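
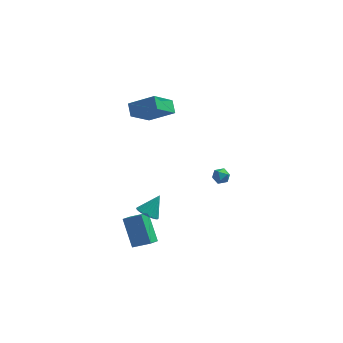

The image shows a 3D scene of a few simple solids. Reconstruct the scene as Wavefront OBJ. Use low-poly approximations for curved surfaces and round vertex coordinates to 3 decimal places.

v -3.953 0.276 3.947
v -4.197 1.082 4.468
v -2.942 1.532 2.479
v -3.186 2.337 3.001
v -2.294 0.123 4.959
v -2.538 0.928 5.481
v -1.283 1.378 3.492
v -1.527 2.184 4.013
v 1.162 2.659 -3.442
v 1.781 2.706 -3.245
v 1.439 1.914 -4.135
v 2.058 1.961 -3.938
v 1.608 1.709 -3.54
v 1.437 2.169 -3.112
v 1.783 2.451 -4.268
v 1.612 2.911 -3.84
v 2.165 2.578 -3.756
v 2.057 2.119 -3.305
v 1.163 2.501 -4.075
v 1.055 2.042 -3.624
v -2.498 -4.253 -1.426
v -1.884 -4.114 -1.887
v -1.802 -3.507 -0.274
v -2.071 -3.854 -1.943
v -2.331 -3.664 -1.909
v -2.62 -3.575 -1.792
v -2.888 -3.604 -1.612
v -3.089 -3.744 -1.399
v -3.187 -3.973 -1.192
v -3.167 -4.251 -1.025
v -3.03 -4.528 -0.927
v -2.802 -4.758 -0.916
v -2.521 -4.901 -0.993
v -2.237 -4.932 -1.145
v -1.997 -4.845 -1.346
v -1.844 -4.656 -1.56
v -1.804 -4.398 -1.752
v -3.045 -4.058 -4.959
v -3.414 -4.721 -4.554
v -3.761 -2.733 -3.439
v -4.13 -3.396 -3.034
v -1.87 -4.264 -4.226
v -2.239 -4.927 -3.821
v -2.586 -2.939 -2.706
v -2.955 -3.602 -2.301
f 2 4 1
f 5 2 1
f 1 4 3
f 3 5 1
f 2 8 4
f 6 2 5
f 6 8 2
f 4 8 3
f 7 5 3
f 3 8 7
f 7 6 5
f 8 6 7
f 9 20 14
f 9 14 10
f 9 10 16
f 9 16 19
f 9 19 20
f 10 14 18
f 14 20 13
f 20 19 11
f 19 16 15
f 16 10 17
f 12 18 13
f 12 13 11
f 12 11 15
f 12 15 17
f 12 17 18
f 13 18 14
f 11 13 20
f 15 11 19
f 17 15 16
f 18 17 10
f 22 21 24
f 22 24 23
f 24 21 25
f 24 25 23
f 25 21 26
f 25 26 23
f 26 21 27
f 26 27 23
f 27 21 28
f 27 28 23
f 28 21 29
f 28 29 23
f 29 21 30
f 29 30 23
f 30 21 31
f 30 31 23
f 31 21 32
f 31 32 23
f 32 21 33
f 32 33 23
f 33 21 34
f 33 34 23
f 34 21 35
f 34 35 23
f 35 21 36
f 35 36 23
f 36 21 37
f 36 37 23
f 37 21 22
f 37 22 23
f 39 41 38
f 42 39 38
f 38 41 40
f 40 42 38
f 39 45 41
f 43 39 42
f 43 45 39
f 41 45 40
f 44 42 40
f 40 45 44
f 44 43 42
f 45 43 44



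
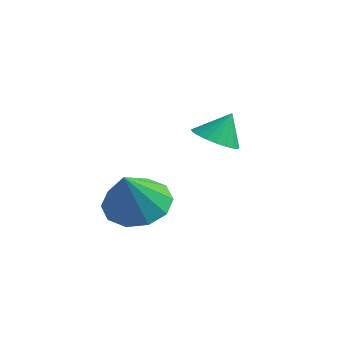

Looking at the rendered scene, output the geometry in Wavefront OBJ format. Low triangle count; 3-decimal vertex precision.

v -2.501 1.692 -0.03
v -1.706 1.805 -0.239
v -2.299 2.188 1.01
v -1.851 2.097 -0.35
v -2.109 2.319 -0.406
v -2.435 2.433 -0.397
v -2.772 2.419 -0.324
v -3.062 2.279 -0.201
v -3.256 2.037 -0.048
v -3.318 1.736 0.108
v -3.24 1.427 0.24
v -3.034 1.164 0.326
v -2.735 0.992 0.35
v -2.396 0.941 0.308
v -2.076 1.02 0.208
v -1.829 1.215 0.067
v -1.698 1.493 -0.091
v -1.886 -1.654 -1.78
v -0.883 -1.298 -2.013
v -1.234 -2.566 -0.36
v -1.17 -0.854 -1.596
v -1.731 -0.715 -1.249
v -2.351 -0.935 -1.105
v -2.794 -1.43 -1.219
v -2.89 -2.01 -1.548
v -2.603 -2.454 -1.965
v -2.042 -2.593 -2.312
v -1.422 -2.373 -2.455
v -0.979 -1.878 -2.341
f 2 1 4
f 2 4 3
f 4 1 5
f 4 5 3
f 5 1 6
f 5 6 3
f 6 1 7
f 6 7 3
f 7 1 8
f 7 8 3
f 8 1 9
f 8 9 3
f 9 1 10
f 9 10 3
f 10 1 11
f 10 11 3
f 11 1 12
f 11 12 3
f 12 1 13
f 12 13 3
f 13 1 14
f 13 14 3
f 14 1 15
f 14 15 3
f 15 1 16
f 15 16 3
f 16 1 17
f 16 17 3
f 17 1 2
f 17 2 3
f 19 18 21
f 19 21 20
f 21 18 22
f 21 22 20
f 22 18 23
f 22 23 20
f 23 18 24
f 23 24 20
f 24 18 25
f 24 25 20
f 25 18 26
f 25 26 20
f 26 18 27
f 26 27 20
f 27 18 28
f 27 28 20
f 28 18 29
f 28 29 20
f 29 18 19
f 29 19 20



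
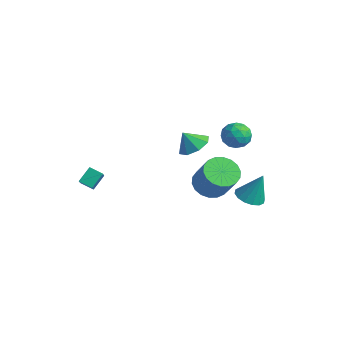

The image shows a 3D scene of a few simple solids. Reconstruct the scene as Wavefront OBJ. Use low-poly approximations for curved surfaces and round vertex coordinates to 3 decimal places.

v 2.687 0.216 -2.281
v 3.504 0.488 -2.847
v 4.65 0.336 -1.264
v 3.833 0.064 -0.699
v 3.347 0.89 -2.694
v 4.493 0.738 -1.111
v 3.059 1.16 -2.46
v 4.205 1.008 -0.877
v 2.698 1.242 -2.191
v 3.844 1.09 -0.608
v 2.334 1.121 -1.939
v 3.48 0.969 -0.356
v 2.04 0.821 -1.755
v 3.186 0.669 -0.172
v 1.875 0.401 -1.676
v 3.021 0.249 -0.093
v 1.87 -0.056 -1.716
v 3.016 -0.208 -0.133
v 2.027 -0.458 -1.869
v 3.173 -0.61 -0.286
v 2.315 -0.728 -2.103
v 3.461 -0.88 -0.52
v 2.676 -0.81 -2.372
v 3.822 -0.962 -0.789
v 3.04 -0.689 -2.624
v 4.186 -0.841 -1.041
v 3.334 -0.389 -2.808
v 4.48 -0.541 -1.225
v 3.499 0.031 -2.887
v 4.645 -0.121 -1.304
v 2.445 3.171 -4.756
v 3.2 2.704 -4.822
v 2.915 3.689 -3.044
v 3.306 3.124 -4.978
v 3.181 3.557 -5.075
v 2.859 3.886 -5.086
v 2.426 4.024 -5.009
v 1.998 3.933 -4.864
v 1.69 3.638 -4.691
v 1.584 3.218 -4.534
v 1.709 2.785 -4.438
v 2.031 2.455 -4.426
v 2.464 2.318 -4.503
v 2.892 2.409 -4.648
v 1.021 3.119 0.027
v 1.577 3.257 -0.66
v 1.963 2.183 0.6
v 2.519 2.321 -0.087
v 2.376 2.971 0.511
v 1.794 3.549 0.156
v 1.746 1.891 -0.216
v 1.164 2.469 -0.571
v 2.025 2.498 -0.81
v 2.414 3.166 -0.361
v 1.126 2.274 0.301
v 1.515 2.942 0.75
v 1.216 3.27 -0.367
v 2.324 2.17 0.307
v 2.24 2.552 0.658
v 2.566 2.633 0.255
v 1.344 3.442 0.113
v 1.67 3.523 -0.291
v 2.14 3.355 0.397
v 1.87 1.917 0.231
v 2.196 1.998 -0.173
v 0.974 2.807 -0.315
v 1.3 2.888 -0.718
v 1.4 2.085 -0.457
v 1.806 2.905 -0.859
v 2.36 2.355 -0.522
v 1.906 2.102 -0.598
v 1.563 2.442 -0.806
v 2.035 3.297 -0.595
v 2.588 2.748 -0.258
v 2.505 3.129 0.093
v 2.162 3.469 -0.115
v 2.298 2.851 -0.683
v 0.952 2.692 0.198
v 1.505 2.143 0.535
v 1.378 1.971 0.055
v 1.035 2.311 -0.153
v 1.18 3.085 0.462
v 1.734 2.535 0.799
v 1.977 2.998 0.746
v 1.634 3.338 0.538
v 1.242 2.589 0.623
v 1.846 -0.224 0.432
v 2.617 0.092 0.908
v 1.454 -0.676 1.368
v 2.066 0.578 0.911
v 1.386 0.594 0.635
v 0.975 0.13 0.239
v 1.074 -0.541 -0.043
v 1.625 -1.026 -0.047
v 2.306 -1.042 0.23
v 2.717 -0.579 0.625
v -3.356 -3.887 -3.828
v -2.061 -4.884 -2.558
v -3.461 -3.096 -3.101
v -2.166 -4.093 -1.83
v -2.714 -3.487 -4.17
v -1.419 -4.484 -2.899
v -2.819 -2.696 -3.442
v -1.524 -3.693 -2.172
f 2 1 5
f 2 5 3
f 3 5 6
f 3 6 4
f 5 1 7
f 5 7 6
f 6 7 8
f 6 8 4
f 7 1 9
f 7 9 8
f 8 9 10
f 8 10 4
f 9 1 11
f 9 11 10
f 10 11 12
f 10 12 4
f 11 1 13
f 11 13 12
f 12 13 14
f 12 14 4
f 13 1 15
f 13 15 14
f 14 15 16
f 14 16 4
f 15 1 17
f 15 17 16
f 16 17 18
f 16 18 4
f 17 1 19
f 17 19 18
f 18 19 20
f 18 20 4
f 19 1 21
f 19 21 20
f 20 21 22
f 20 22 4
f 21 1 23
f 21 23 22
f 22 23 24
f 22 24 4
f 23 1 25
f 23 25 24
f 24 25 26
f 24 26 4
f 25 1 27
f 25 27 26
f 26 27 28
f 26 28 4
f 27 1 29
f 27 29 28
f 28 29 30
f 28 30 4
f 29 1 2
f 29 2 30
f 30 2 3
f 30 3 4
f 32 31 34
f 32 34 33
f 34 31 35
f 34 35 33
f 35 31 36
f 35 36 33
f 36 31 37
f 36 37 33
f 37 31 38
f 37 38 33
f 38 31 39
f 38 39 33
f 39 31 40
f 39 40 33
f 40 31 41
f 40 41 33
f 41 31 42
f 41 42 33
f 42 31 43
f 42 43 33
f 43 31 44
f 43 44 33
f 44 31 32
f 44 32 33
f 45 82 61
f 82 56 85
f 61 85 50
f 82 85 61
f 45 61 57
f 61 50 62
f 57 62 46
f 61 62 57
f 45 57 66
f 57 46 67
f 66 67 52
f 57 67 66
f 45 66 78
f 66 52 81
f 78 81 55
f 66 81 78
f 45 78 82
f 78 55 86
f 82 86 56
f 78 86 82
f 46 62 73
f 62 50 76
f 73 76 54
f 62 76 73
f 50 85 63
f 85 56 84
f 63 84 49
f 85 84 63
f 56 86 83
f 86 55 79
f 83 79 47
f 86 79 83
f 55 81 80
f 81 52 68
f 80 68 51
f 81 68 80
f 52 67 72
f 67 46 69
f 72 69 53
f 67 69 72
f 48 74 60
f 74 54 75
f 60 75 49
f 74 75 60
f 48 60 58
f 60 49 59
f 58 59 47
f 60 59 58
f 48 58 65
f 58 47 64
f 65 64 51
f 58 64 65
f 48 65 70
f 65 51 71
f 70 71 53
f 65 71 70
f 48 70 74
f 70 53 77
f 74 77 54
f 70 77 74
f 49 75 63
f 75 54 76
f 63 76 50
f 75 76 63
f 47 59 83
f 59 49 84
f 83 84 56
f 59 84 83
f 51 64 80
f 64 47 79
f 80 79 55
f 64 79 80
f 53 71 72
f 71 51 68
f 72 68 52
f 71 68 72
f 54 77 73
f 77 53 69
f 73 69 46
f 77 69 73
f 88 87 90
f 88 90 89
f 90 87 91
f 90 91 89
f 91 87 92
f 91 92 89
f 92 87 93
f 92 93 89
f 93 87 94
f 93 94 89
f 94 87 95
f 94 95 89
f 95 87 96
f 95 96 89
f 96 87 88
f 96 88 89
f 98 100 97
f 101 98 97
f 97 100 99
f 99 101 97
f 98 104 100
f 102 98 101
f 102 104 98
f 100 104 99
f 103 101 99
f 99 104 103
f 103 102 101
f 104 102 103



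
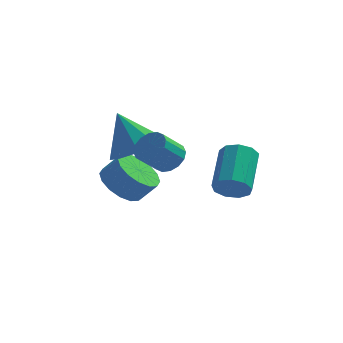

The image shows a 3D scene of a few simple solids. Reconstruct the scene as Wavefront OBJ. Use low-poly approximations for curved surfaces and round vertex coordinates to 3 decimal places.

v -2.25 2.35 -1.019
v -1.57 2.008 -1.604
v -0.91 1.988 -0.827
v -1.59 2.33 -0.241
v -1.525 2.502 -1.63
v -0.866 2.483 -0.852
v -1.675 2.956 -1.492
v -1.015 2.936 -0.714
v -1.978 3.247 -1.227
v -1.318 3.227 -0.449
v -2.354 3.297 -0.906
v -1.694 3.278 -0.129
v -2.703 3.094 -0.616
v -2.043 3.075 0.162
v -2.93 2.692 -0.433
v -2.27 2.672 0.344
v -2.974 2.197 -0.408
v -2.315 2.178 0.37
v -2.825 1.744 -0.546
v -2.165 1.724 0.232
v -2.522 1.453 -0.811
v -1.862 1.433 -0.033
v -2.146 1.402 -1.131
v -1.486 1.383 -0.354
v -1.797 1.605 -1.422
v -1.137 1.586 -0.644
v -1.375 0.554 1.706
v -0.41 0.647 2.182
v -2.145 0.946 3.194
v -0.617 1.299 1.903
v -1.18 1.602 1.532
v -1.833 1.415 1.242
v -2.272 0.825 1.17
v -2.291 0.109 1.349
v -1.882 -0.399 1.695
v -1.235 -0.461 2.047
v -0.653 -0.048 2.239
v -0.22 -0.345 1.795
v 0.215 -0.153 2.267
v -0.385 -0.682 3.036
v -0.82 -0.875 2.565
v -0.023 0.1 2.255
v -0.622 -0.43 3.025
v -0.313 0.233 2.121
v -0.913 -0.296 2.89
v -0.579 0.211 1.899
v -1.178 -0.318 2.668
v -0.748 0.04 1.649
v -1.348 -0.489 2.418
v -0.776 -0.234 1.438
v -1.376 -0.763 2.208
v -0.655 -0.538 1.324
v -1.255 -1.067 2.093
v -0.418 -0.79 1.335
v -1.017 -1.32 2.105
v -0.127 -0.924 1.47
v -0.727 -1.453 2.239
v 0.138 -0.902 1.692
v -0.461 -1.431 2.461
v 0.308 -0.731 1.942
v -0.292 -1.26 2.711
v 0.336 -0.457 2.152
v -0.264 -0.986 2.922
v 1.941 -1.38 0.974
v 2.386 -1.656 1.409
v 2.503 -0.096 2.28
v 2.059 0.18 1.846
v 2.611 -1.471 1.047
v 2.729 0.089 1.918
v 2.523 -1.243 0.651
v 2.641 0.317 1.522
v 2.163 -1.079 0.406
v 2.281 0.48 1.277
v 1.699 -1.056 0.428
v 1.817 0.503 1.299
v 1.348 -1.184 0.705
v 1.466 0.375 1.576
v 1.275 -1.404 1.108
v 1.392 0.155 1.979
v 1.513 -1.613 1.449
v 1.631 -0.053 2.32
v 1.952 -1.712 1.568
v 2.069 -0.153 2.439
f 2 1 5
f 2 5 3
f 3 5 6
f 3 6 4
f 5 1 7
f 5 7 6
f 6 7 8
f 6 8 4
f 7 1 9
f 7 9 8
f 8 9 10
f 8 10 4
f 9 1 11
f 9 11 10
f 10 11 12
f 10 12 4
f 11 1 13
f 11 13 12
f 12 13 14
f 12 14 4
f 13 1 15
f 13 15 14
f 14 15 16
f 14 16 4
f 15 1 17
f 15 17 16
f 16 17 18
f 16 18 4
f 17 1 19
f 17 19 18
f 18 19 20
f 18 20 4
f 19 1 21
f 19 21 20
f 20 21 22
f 20 22 4
f 21 1 23
f 21 23 22
f 22 23 24
f 22 24 4
f 23 1 25
f 23 25 24
f 24 25 26
f 24 26 4
f 25 1 2
f 25 2 26
f 26 2 3
f 26 3 4
f 28 27 30
f 28 30 29
f 30 27 31
f 30 31 29
f 31 27 32
f 31 32 29
f 32 27 33
f 32 33 29
f 33 27 34
f 33 34 29
f 34 27 35
f 34 35 29
f 35 27 36
f 35 36 29
f 36 27 37
f 36 37 29
f 37 27 28
f 37 28 29
f 39 38 42
f 39 42 40
f 40 42 43
f 40 43 41
f 42 38 44
f 42 44 43
f 43 44 45
f 43 45 41
f 44 38 46
f 44 46 45
f 45 46 47
f 45 47 41
f 46 38 48
f 46 48 47
f 47 48 49
f 47 49 41
f 48 38 50
f 48 50 49
f 49 50 51
f 49 51 41
f 50 38 52
f 50 52 51
f 51 52 53
f 51 53 41
f 52 38 54
f 52 54 53
f 53 54 55
f 53 55 41
f 54 38 56
f 54 56 55
f 55 56 57
f 55 57 41
f 56 38 58
f 56 58 57
f 57 58 59
f 57 59 41
f 58 38 60
f 58 60 59
f 59 60 61
f 59 61 41
f 60 38 62
f 60 62 61
f 61 62 63
f 61 63 41
f 62 38 39
f 62 39 63
f 63 39 40
f 63 40 41
f 65 64 68
f 65 68 66
f 66 68 69
f 66 69 67
f 68 64 70
f 68 70 69
f 69 70 71
f 69 71 67
f 70 64 72
f 70 72 71
f 71 72 73
f 71 73 67
f 72 64 74
f 72 74 73
f 73 74 75
f 73 75 67
f 74 64 76
f 74 76 75
f 75 76 77
f 75 77 67
f 76 64 78
f 76 78 77
f 77 78 79
f 77 79 67
f 78 64 80
f 78 80 79
f 79 80 81
f 79 81 67
f 80 64 82
f 80 82 81
f 81 82 83
f 81 83 67
f 82 64 65
f 82 65 83
f 83 65 66
f 83 66 67



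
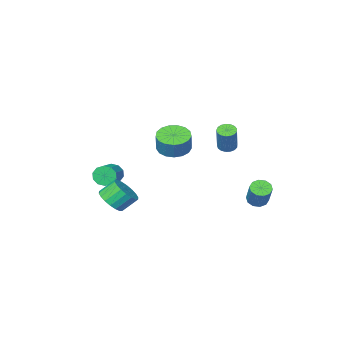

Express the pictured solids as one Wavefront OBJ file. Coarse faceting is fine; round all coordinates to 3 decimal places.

v 2.524 -2.166 -1.641
v 2.881 -2.261 -2.224
v 3.813 -1.35 -1.801
v 3.456 -1.254 -1.219
v 2.603 -1.945 -2.29
v 3.535 -1.034 -1.868
v 2.294 -1.713 -2.109
v 3.226 -0.802 -1.687
v 2.073 -1.654 -1.749
v 3.005 -0.743 -1.327
v 2.025 -1.791 -1.348
v 2.956 -0.88 -0.925
v 2.167 -2.07 -1.059
v 3.099 -1.159 -0.636
v 2.445 -2.386 -0.992
v 3.377 -1.475 -0.57
v 2.754 -2.618 -1.173
v 3.686 -1.707 -0.751
v 2.975 -2.677 -1.533
v 3.907 -1.766 -1.111
v 3.024 -2.54 -1.935
v 3.955 -1.629 -1.512
v -3.697 2.793 -2.999
v -3.096 2.752 -3.144
v -2.721 3.666 -1.846
v -3.323 3.707 -1.701
v -3.239 3.061 -3.319
v -2.865 3.974 -2.022
v -3.558 3.268 -3.373
v -3.183 4.181 -2.076
v -3.93 3.293 -3.283
v -3.555 4.206 -1.986
v -4.213 3.128 -3.085
v -3.838 4.041 -1.788
v -4.299 2.834 -2.854
v -3.924 3.748 -1.556
v -4.155 2.526 -2.678
v -3.781 3.439 -1.381
v -3.837 2.319 -2.624
v -3.462 3.232 -1.327
v -3.465 2.294 -2.714
v -3.09 3.207 -1.417
v -3.182 2.459 -2.912
v -2.807 3.372 -1.615
v -2.748 1.181 0.609
v -2.217 1.098 0.49
v -1.782 1.737 1.993
v -2.312 1.819 2.111
v -2.264 1.341 0.401
v -1.829 1.979 1.903
v -2.422 1.547 0.359
v -1.987 2.186 1.862
v -2.655 1.669 0.374
v -2.22 2.308 1.877
v -2.909 1.68 0.443
v -2.473 2.319 1.946
v -3.126 1.576 0.55
v -2.69 2.215 2.053
v -3.256 1.381 0.67
v -2.821 2.02 2.173
v -3.27 1.141 0.777
v -2.835 1.78 2.28
v -3.164 0.909 0.844
v -2.729 1.548 2.347
v -2.963 0.74 0.858
v -2.528 1.379 2.361
v -2.712 0.672 0.815
v -2.277 1.311 2.317
v -2.47 0.72 0.724
v -2.035 1.359 2.227
v -2.291 0.874 0.607
v -1.856 1.513 2.11
v 3.988 0.435 -2.296
v 4.582 0.241 -1.648
v 3.806 0.571 -0.837
v 3.212 0.765 -1.484
v 4.661 0.625 -1.729
v 3.885 0.955 -0.918
v 4.607 0.972 -1.922
v 3.831 1.302 -1.111
v 4.43 1.212 -2.189
v 3.654 1.542 -1.378
v 4.165 1.298 -2.477
v 3.389 1.628 -1.666
v 3.866 1.214 -2.73
v 3.09 1.544 -1.918
v 3.59 0.975 -2.896
v 2.814 1.305 -2.085
v 3.394 0.629 -2.943
v 2.618 0.959 -2.132
v 3.315 0.245 -2.862
v 2.539 0.575 -2.051
v 3.369 -0.102 -2.669
v 2.593 0.228 -1.858
v 3.546 -0.342 -2.402
v 2.77 -0.012 -1.591
v 3.811 -0.428 -2.114
v 3.035 -0.098 -1.303
v 4.11 -0.344 -1.862
v 3.334 -0.014 -1.05
v 4.386 -0.105 -1.695
v 3.61 0.225 -0.884
v -1.155 -1.806 -0.299
v -0.367 -1.33 -0.636
v -0.118 -0.937 0.502
v -0.905 -1.414 0.839
v -0.712 -1.014 -0.67
v -0.463 -0.621 0.469
v -1.159 -0.88 -0.618
v -0.909 -0.487 0.52
v -1.604 -0.958 -0.494
v -1.355 -0.565 0.645
v -1.947 -1.23 -0.325
v -1.697 -0.837 0.814
v -2.108 -1.634 -0.15
v -1.858 -1.241 0.989
v -2.051 -2.078 -0.009
v -1.801 -1.685 1.129
v -1.788 -2.46 0.065
v -1.538 -2.067 1.203
v -1.38 -2.692 0.056
v -1.131 -2.299 1.194
v -0.921 -2.721 -0.035
v -0.672 -2.328 1.103
v -0.515 -2.54 -0.186
v -0.266 -2.148 0.952
v -0.256 -2.192 -0.363
v -0.006 -1.799 0.775
v -0.203 -1.755 -0.526
v 0.047 -1.362 0.613
f 2 1 5
f 2 5 3
f 3 5 6
f 3 6 4
f 5 1 7
f 5 7 6
f 6 7 8
f 6 8 4
f 7 1 9
f 7 9 8
f 8 9 10
f 8 10 4
f 9 1 11
f 9 11 10
f 10 11 12
f 10 12 4
f 11 1 13
f 11 13 12
f 12 13 14
f 12 14 4
f 13 1 15
f 13 15 14
f 14 15 16
f 14 16 4
f 15 1 17
f 15 17 16
f 16 17 18
f 16 18 4
f 17 1 19
f 17 19 18
f 18 19 20
f 18 20 4
f 19 1 21
f 19 21 20
f 20 21 22
f 20 22 4
f 21 1 2
f 21 2 22
f 22 2 3
f 22 3 4
f 24 23 27
f 24 27 25
f 25 27 28
f 25 28 26
f 27 23 29
f 27 29 28
f 28 29 30
f 28 30 26
f 29 23 31
f 29 31 30
f 30 31 32
f 30 32 26
f 31 23 33
f 31 33 32
f 32 33 34
f 32 34 26
f 33 23 35
f 33 35 34
f 34 35 36
f 34 36 26
f 35 23 37
f 35 37 36
f 36 37 38
f 36 38 26
f 37 23 39
f 37 39 38
f 38 39 40
f 38 40 26
f 39 23 41
f 39 41 40
f 40 41 42
f 40 42 26
f 41 23 43
f 41 43 42
f 42 43 44
f 42 44 26
f 43 23 24
f 43 24 44
f 44 24 25
f 44 25 26
f 46 45 49
f 46 49 47
f 47 49 50
f 47 50 48
f 49 45 51
f 49 51 50
f 50 51 52
f 50 52 48
f 51 45 53
f 51 53 52
f 52 53 54
f 52 54 48
f 53 45 55
f 53 55 54
f 54 55 56
f 54 56 48
f 55 45 57
f 55 57 56
f 56 57 58
f 56 58 48
f 57 45 59
f 57 59 58
f 58 59 60
f 58 60 48
f 59 45 61
f 59 61 60
f 60 61 62
f 60 62 48
f 61 45 63
f 61 63 62
f 62 63 64
f 62 64 48
f 63 45 65
f 63 65 64
f 64 65 66
f 64 66 48
f 65 45 67
f 65 67 66
f 66 67 68
f 66 68 48
f 67 45 69
f 67 69 68
f 68 69 70
f 68 70 48
f 69 45 71
f 69 71 70
f 70 71 72
f 70 72 48
f 71 45 46
f 71 46 72
f 72 46 47
f 72 47 48
f 74 73 77
f 74 77 75
f 75 77 78
f 75 78 76
f 77 73 79
f 77 79 78
f 78 79 80
f 78 80 76
f 79 73 81
f 79 81 80
f 80 81 82
f 80 82 76
f 81 73 83
f 81 83 82
f 82 83 84
f 82 84 76
f 83 73 85
f 83 85 84
f 84 85 86
f 84 86 76
f 85 73 87
f 85 87 86
f 86 87 88
f 86 88 76
f 87 73 89
f 87 89 88
f 88 89 90
f 88 90 76
f 89 73 91
f 89 91 90
f 90 91 92
f 90 92 76
f 91 73 93
f 91 93 92
f 92 93 94
f 92 94 76
f 93 73 95
f 93 95 94
f 94 95 96
f 94 96 76
f 95 73 97
f 95 97 96
f 96 97 98
f 96 98 76
f 97 73 99
f 97 99 98
f 98 99 100
f 98 100 76
f 99 73 101
f 99 101 100
f 100 101 102
f 100 102 76
f 101 73 74
f 101 74 102
f 102 74 75
f 102 75 76
f 104 103 107
f 104 107 105
f 105 107 108
f 105 108 106
f 107 103 109
f 107 109 108
f 108 109 110
f 108 110 106
f 109 103 111
f 109 111 110
f 110 111 112
f 110 112 106
f 111 103 113
f 111 113 112
f 112 113 114
f 112 114 106
f 113 103 115
f 113 115 114
f 114 115 116
f 114 116 106
f 115 103 117
f 115 117 116
f 116 117 118
f 116 118 106
f 117 103 119
f 117 119 118
f 118 119 120
f 118 120 106
f 119 103 121
f 119 121 120
f 120 121 122
f 120 122 106
f 121 103 123
f 121 123 122
f 122 123 124
f 122 124 106
f 123 103 125
f 123 125 124
f 124 125 126
f 124 126 106
f 125 103 127
f 125 127 126
f 126 127 128
f 126 128 106
f 127 103 129
f 127 129 128
f 128 129 130
f 128 130 106
f 129 103 104
f 129 104 130
f 130 104 105
f 130 105 106



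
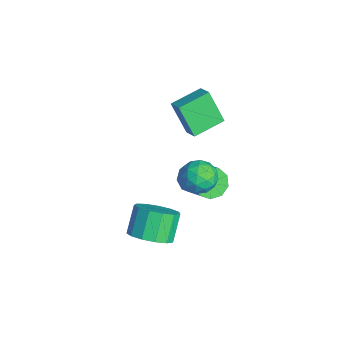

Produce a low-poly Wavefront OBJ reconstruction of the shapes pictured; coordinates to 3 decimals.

v -3.83 0.869 0.384
v -3.116 1.023 0.78
v -4.281 2.286 0.647
v -3.568 2.439 1.043
v -3.132 1.361 -1.063
v -2.419 1.514 -0.667
v -3.584 2.777 -0.8
v -2.87 2.931 -0.404
v 1.43 1.043 0.861
v 2.11 1.211 1.287
v 1.47 -0.211 1.293
v 2.15 -0.043 1.719
v 1.432 0.281 1.948
v 1.408 1.056 1.681
v 2.172 -0.056 0.899
v 2.148 0.719 0.632
v 2.569 0.532 1.311
v 2.112 0.741 1.959
v 1.468 0.259 0.621
v 1.011 0.468 1.269
v 1.766 1.237 1.036
v 1.814 -0.237 1.544
v 1.392 -0.047 1.679
v 1.792 0.052 1.929
v 1.353 1.146 1.267
v 1.753 1.245 1.518
v 1.355 0.698 1.906
v 1.827 -0.245 1.062
v 2.227 -0.146 1.313
v 1.788 0.948 0.651
v 2.188 1.047 0.901
v 2.225 0.302 0.674
v 2.436 0.937 1.3
v 2.46 0.2 1.554
v 2.473 0.192 1.072
v 2.458 0.647 0.915
v 2.167 1.06 1.681
v 2.191 0.323 1.935
v 1.769 0.513 2.07
v 1.754 0.969 1.913
v 2.437 0.66 1.695
v 1.389 0.677 0.645
v 1.413 -0.06 0.899
v 1.826 0.031 0.667
v 1.811 0.487 0.51
v 1.12 0.8 1.026
v 1.144 0.063 1.28
v 1.122 0.353 1.665
v 1.107 0.808 1.508
v 1.143 0.34 0.885
v 1.633 -1.452 -2.544
v 2.392 -0.955 -2.23
v 1.647 -0.452 -1.223
v 0.887 -0.948 -1.536
v 2.134 -0.634 -2.581
v 1.389 -0.131 -1.574
v 1.717 -0.572 -2.92
v 0.972 -0.069 -1.913
v 1.274 -0.79 -3.14
v 0.529 -0.287 -2.132
v 0.944 -1.218 -3.17
v 0.199 -0.715 -2.163
v 0.833 -1.719 -3.002
v 0.087 -1.216 -1.994
v 0.975 -2.136 -2.688
v 0.23 -1.633 -1.681
v 1.327 -2.336 -2.328
v 0.582 -1.833 -1.321
v 1.775 -2.254 -2.037
v 1.03 -1.751 -1.03
v 2.179 -1.918 -1.907
v 1.433 -1.415 -0.899
v 2.408 -1.434 -1.978
v 1.663 -0.931 -0.971
v -2 1.372 -3.151
v -1.639 0.758 -3.445
v -0.1 1.095 -2.263
v -0.46 1.708 -1.969
v -1.519 1.188 -3.724
v 0.02 1.525 -2.542
v -1.624 1.704 -3.735
v -0.085 2.041 -2.553
v -1.904 2.065 -3.473
v -0.365 2.402 -2.29
v -2.229 2.101 -3.06
v -0.69 2.438 -1.878
v -2.447 1.796 -2.69
v -0.908 2.133 -1.507
v -2.455 1.292 -2.535
v -0.916 1.629 -1.353
v -2.25 0.826 -2.669
v -0.711 1.163 -1.487
v -1.928 0.615 -3.029
v -0.389 0.952 -1.846
f 2 4 1
f 5 2 1
f 1 4 3
f 3 5 1
f 2 8 4
f 6 2 5
f 6 8 2
f 4 8 3
f 7 5 3
f 3 8 7
f 7 6 5
f 8 6 7
f 9 46 25
f 46 20 49
f 25 49 14
f 46 49 25
f 9 25 21
f 25 14 26
f 21 26 10
f 25 26 21
f 9 21 30
f 21 10 31
f 30 31 16
f 21 31 30
f 9 30 42
f 30 16 45
f 42 45 19
f 30 45 42
f 9 42 46
f 42 19 50
f 46 50 20
f 42 50 46
f 10 26 37
f 26 14 40
f 37 40 18
f 26 40 37
f 14 49 27
f 49 20 48
f 27 48 13
f 49 48 27
f 20 50 47
f 50 19 43
f 47 43 11
f 50 43 47
f 19 45 44
f 45 16 32
f 44 32 15
f 45 32 44
f 16 31 36
f 31 10 33
f 36 33 17
f 31 33 36
f 12 38 24
f 38 18 39
f 24 39 13
f 38 39 24
f 12 24 22
f 24 13 23
f 22 23 11
f 24 23 22
f 12 22 29
f 22 11 28
f 29 28 15
f 22 28 29
f 12 29 34
f 29 15 35
f 34 35 17
f 29 35 34
f 12 34 38
f 34 17 41
f 38 41 18
f 34 41 38
f 13 39 27
f 39 18 40
f 27 40 14
f 39 40 27
f 11 23 47
f 23 13 48
f 47 48 20
f 23 48 47
f 15 28 44
f 28 11 43
f 44 43 19
f 28 43 44
f 17 35 36
f 35 15 32
f 36 32 16
f 35 32 36
f 18 41 37
f 41 17 33
f 37 33 10
f 41 33 37
f 52 51 55
f 52 55 53
f 53 55 56
f 53 56 54
f 55 51 57
f 55 57 56
f 56 57 58
f 56 58 54
f 57 51 59
f 57 59 58
f 58 59 60
f 58 60 54
f 59 51 61
f 59 61 60
f 60 61 62
f 60 62 54
f 61 51 63
f 61 63 62
f 62 63 64
f 62 64 54
f 63 51 65
f 63 65 64
f 64 65 66
f 64 66 54
f 65 51 67
f 65 67 66
f 66 67 68
f 66 68 54
f 67 51 69
f 67 69 68
f 68 69 70
f 68 70 54
f 69 51 71
f 69 71 70
f 70 71 72
f 70 72 54
f 71 51 73
f 71 73 72
f 72 73 74
f 72 74 54
f 73 51 52
f 73 52 74
f 74 52 53
f 74 53 54
f 76 75 79
f 76 79 77
f 77 79 80
f 77 80 78
f 79 75 81
f 79 81 80
f 80 81 82
f 80 82 78
f 81 75 83
f 81 83 82
f 82 83 84
f 82 84 78
f 83 75 85
f 83 85 84
f 84 85 86
f 84 86 78
f 85 75 87
f 85 87 86
f 86 87 88
f 86 88 78
f 87 75 89
f 87 89 88
f 88 89 90
f 88 90 78
f 89 75 91
f 89 91 90
f 90 91 92
f 90 92 78
f 91 75 93
f 91 93 92
f 92 93 94
f 92 94 78
f 93 75 76
f 93 76 94
f 94 76 77
f 94 77 78



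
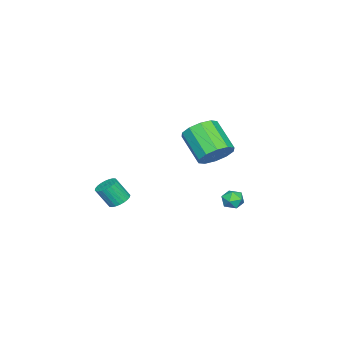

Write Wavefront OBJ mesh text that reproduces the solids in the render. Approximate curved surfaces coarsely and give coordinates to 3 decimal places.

v -0.245 1.706 1.437
v 0.654 1.562 1.897
v -0.177 0.229 3.103
v -1.075 0.374 2.643
v 0.352 2.025 2.201
v -0.479 0.692 3.406
v -0.178 2.366 2.212
v -1.009 1.033 3.418
v -0.733 2.455 1.928
v -1.564 1.122 3.134
v -1.102 2.258 1.456
v -1.933 0.925 2.662
v -1.143 1.851 0.977
v -1.974 0.518 2.183
v -0.841 1.388 0.674
v -1.672 0.055 1.879
v -0.311 1.047 0.662
v -1.142 -0.286 1.868
v 0.244 0.958 0.946
v -0.587 -0.375 2.152
v 0.613 1.155 1.418
v -0.218 -0.178 2.624
v 0.706 3.651 -0.975
v 1.143 3.718 -0.511
v 0.837 2.622 -0.949
v 1.274 2.689 -0.485
v 0.657 2.813 -0.364
v 0.576 3.449 -0.38
v 1.404 2.891 -1.08
v 1.323 3.527 -1.096
v 1.575 3.249 -0.576
v 1.113 3.201 -0.133
v 0.867 3.139 -1.327
v 0.405 3.091 -0.884
v 0.248 -3.513 -2.838
v 0.562 -3.982 -3.179
v 0.827 -4.616 -2.064
v 0.512 -4.147 -1.722
v 0.754 -3.817 -3.131
v 1.019 -4.452 -2.016
v 0.869 -3.606 -3.038
v 1.134 -4.241 -1.923
v 0.89 -3.381 -2.915
v 1.155 -4.016 -1.8
v 0.812 -3.176 -2.78
v 1.077 -3.81 -1.665
v 0.649 -3.022 -2.654
v 0.914 -3.657 -1.539
v 0.424 -2.943 -2.555
v 0.689 -3.577 -1.44
v 0.173 -2.951 -2.5
v 0.438 -3.585 -1.385
v -0.067 -3.044 -2.496
v 0.198 -3.678 -1.381
v -0.259 -3.208 -2.544
v 0.006 -3.843 -1.429
v -0.374 -3.419 -2.637
v -0.109 -4.054 -1.522
v -0.395 -3.644 -2.76
v -0.13 -4.279 -1.645
v -0.317 -3.85 -2.895
v -0.052 -4.484 -1.78
v -0.154 -4.003 -3.021
v 0.111 -4.638 -1.906
v 0.071 -4.083 -3.12
v 0.336 -4.717 -2.005
v 0.322 -4.075 -3.175
v 0.587 -4.709 -2.06
f 2 1 5
f 2 5 3
f 3 5 6
f 3 6 4
f 5 1 7
f 5 7 6
f 6 7 8
f 6 8 4
f 7 1 9
f 7 9 8
f 8 9 10
f 8 10 4
f 9 1 11
f 9 11 10
f 10 11 12
f 10 12 4
f 11 1 13
f 11 13 12
f 12 13 14
f 12 14 4
f 13 1 15
f 13 15 14
f 14 15 16
f 14 16 4
f 15 1 17
f 15 17 16
f 16 17 18
f 16 18 4
f 17 1 19
f 17 19 18
f 18 19 20
f 18 20 4
f 19 1 21
f 19 21 20
f 20 21 22
f 20 22 4
f 21 1 2
f 21 2 22
f 22 2 3
f 22 3 4
f 23 34 28
f 23 28 24
f 23 24 30
f 23 30 33
f 23 33 34
f 24 28 32
f 28 34 27
f 34 33 25
f 33 30 29
f 30 24 31
f 26 32 27
f 26 27 25
f 26 25 29
f 26 29 31
f 26 31 32
f 27 32 28
f 25 27 34
f 29 25 33
f 31 29 30
f 32 31 24
f 36 35 39
f 36 39 37
f 37 39 40
f 37 40 38
f 39 35 41
f 39 41 40
f 40 41 42
f 40 42 38
f 41 35 43
f 41 43 42
f 42 43 44
f 42 44 38
f 43 35 45
f 43 45 44
f 44 45 46
f 44 46 38
f 45 35 47
f 45 47 46
f 46 47 48
f 46 48 38
f 47 35 49
f 47 49 48
f 48 49 50
f 48 50 38
f 49 35 51
f 49 51 50
f 50 51 52
f 50 52 38
f 51 35 53
f 51 53 52
f 52 53 54
f 52 54 38
f 53 35 55
f 53 55 54
f 54 55 56
f 54 56 38
f 55 35 57
f 55 57 56
f 56 57 58
f 56 58 38
f 57 35 59
f 57 59 58
f 58 59 60
f 58 60 38
f 59 35 61
f 59 61 60
f 60 61 62
f 60 62 38
f 61 35 63
f 61 63 62
f 62 63 64
f 62 64 38
f 63 35 65
f 63 65 64
f 64 65 66
f 64 66 38
f 65 35 67
f 65 67 66
f 66 67 68
f 66 68 38
f 67 35 36
f 67 36 68
f 68 36 37
f 68 37 38



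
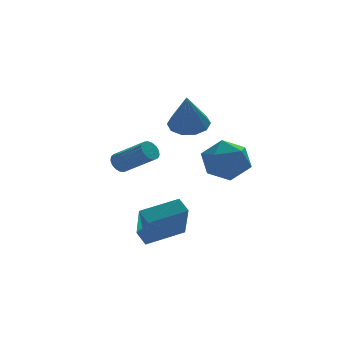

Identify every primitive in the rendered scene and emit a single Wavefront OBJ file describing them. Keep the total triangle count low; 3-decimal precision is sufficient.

v 2.654 -1.28 0.751
v 3.338 -1.757 -0.139
v 1.822 -3.043 1.059
v 2.506 -3.52 0.169
v 3.027 -3.162 1.212
v 3.541 -2.072 1.022
v 1.619 -2.728 -0.102
v 2.133 -1.638 -0.292
v 2.698 -2.652 -0.666
v 3.568 -2.921 0.146
v 1.592 -1.879 0.774
v 2.462 -2.148 1.586
v -1.009 -2.237 -4.281
v -1.21 -3.448 -2.48
v -1.221 -1.534 -3.832
v -1.422 -2.745 -2.031
v 0.862 -1.935 -3.869
v 0.661 -3.146 -2.068
v 0.65 -1.232 -3.42
v 0.449 -2.443 -1.619
v -0.938 2.545 -1.04
v -0.552 2.973 -0.966
v 0.583 1.762 0.114
v 0.198 1.335 0.04
v -0.726 3.002 -0.751
v 0.41 1.791 0.328
v -0.948 2.926 -0.602
v 0.188 1.715 0.477
v -1.167 2.763 -0.554
v -0.032 1.552 0.526
v -1.334 2.551 -0.616
v -0.199 1.34 0.463
v -1.411 2.337 -0.776
v -0.275 1.126 0.303
v -1.378 2.171 -0.996
v -0.243 0.96 0.083
v -1.245 2.091 -1.226
v -0.11 0.88 -0.147
v -1.042 2.115 -1.414
v 0.094 0.904 -0.335
v -0.814 2.237 -1.515
v 0.321 1.026 -0.436
v -0.615 2.431 -1.508
v 0.52 1.22 -0.429
v -0.49 2.65 -1.393
v 0.645 1.439 -0.314
v -0.467 2.846 -1.197
v 0.668 1.635 -0.118
v 2.498 3.045 0.963
v 3.123 2.287 0.728
v 2.122 2.135 2.897
v 3.459 2.734 1.004
v 3.428 3.301 1.265
v 3.042 3.77 1.41
v 2.448 3.961 1.385
v 1.874 3.803 1.198
v 1.538 3.355 0.922
v 1.569 2.789 0.662
v 1.955 2.32 0.516
v 2.548 2.128 0.542
f 1 12 6
f 1 6 2
f 1 2 8
f 1 8 11
f 1 11 12
f 2 6 10
f 6 12 5
f 12 11 3
f 11 8 7
f 8 2 9
f 4 10 5
f 4 5 3
f 4 3 7
f 4 7 9
f 4 9 10
f 5 10 6
f 3 5 12
f 7 3 11
f 9 7 8
f 10 9 2
f 14 16 13
f 17 14 13
f 13 16 15
f 15 17 13
f 14 20 16
f 18 14 17
f 18 20 14
f 16 20 15
f 19 17 15
f 15 20 19
f 19 18 17
f 20 18 19
f 22 21 25
f 22 25 23
f 23 25 26
f 23 26 24
f 25 21 27
f 25 27 26
f 26 27 28
f 26 28 24
f 27 21 29
f 27 29 28
f 28 29 30
f 28 30 24
f 29 21 31
f 29 31 30
f 30 31 32
f 30 32 24
f 31 21 33
f 31 33 32
f 32 33 34
f 32 34 24
f 33 21 35
f 33 35 34
f 34 35 36
f 34 36 24
f 35 21 37
f 35 37 36
f 36 37 38
f 36 38 24
f 37 21 39
f 37 39 38
f 38 39 40
f 38 40 24
f 39 21 41
f 39 41 40
f 40 41 42
f 40 42 24
f 41 21 43
f 41 43 42
f 42 43 44
f 42 44 24
f 43 21 45
f 43 45 44
f 44 45 46
f 44 46 24
f 45 21 47
f 45 47 46
f 46 47 48
f 46 48 24
f 47 21 22
f 47 22 48
f 48 22 23
f 48 23 24
f 50 49 52
f 50 52 51
f 52 49 53
f 52 53 51
f 53 49 54
f 53 54 51
f 54 49 55
f 54 55 51
f 55 49 56
f 55 56 51
f 56 49 57
f 56 57 51
f 57 49 58
f 57 58 51
f 58 49 59
f 58 59 51
f 59 49 60
f 59 60 51
f 60 49 50
f 60 50 51



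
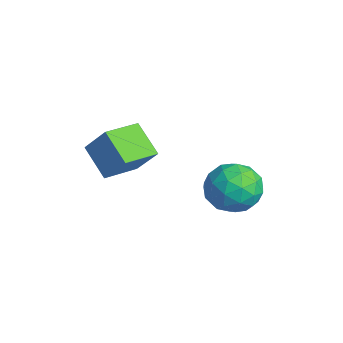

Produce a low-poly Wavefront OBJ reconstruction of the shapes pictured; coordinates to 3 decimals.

v -1.091 2.92 -0.553
v -0.283 3.236 -0.904
v -0.557 1.504 -0.596
v 0.251 1.82 -0.947
v 0.018 2.014 -0.062
v -0.312 2.889 -0.035
v -0.528 1.851 -1.465
v -0.858 2.726 -1.438
v 0.065 2.575 -1.467
v 0.402 2.675 -0.6
v -1.242 2.065 -0.9
v -0.905 2.165 -0.033
v -0.734 3.202 -0.724
v -0.106 1.538 -0.776
v -0.244 1.652 -0.255
v 0.232 1.837 -0.461
v -0.751 2.999 -0.214
v -0.276 3.184 -0.42
v -0.1 2.465 0.075
v -0.564 1.556 -1.08
v -0.089 1.741 -1.286
v -1.072 2.903 -1.039
v -0.596 3.088 -1.245
v -0.74 2.275 -1.575
v -0.054 2.999 -1.262
v 0.26 2.167 -1.287
v -0.198 2.186 -1.592
v -0.392 2.7 -1.576
v 0.144 3.058 -0.752
v 0.458 2.226 -0.778
v 0.321 2.34 -0.257
v 0.127 2.854 -0.242
v 0.349 2.67 -1.083
v -1.298 2.514 -0.722
v -0.984 1.682 -0.748
v -0.967 1.886 -1.258
v -1.161 2.4 -1.243
v -1.1 2.573 -0.213
v -0.786 1.741 -0.238
v -0.448 2.04 0.076
v -0.642 2.554 0.092
v -1.189 2.07 -0.417
v -2.055 -1.557 0.855
v -1.396 -1.14 1.832
v -2.512 -0.428 0.682
v -1.853 -0.012 1.659
v -1.107 -1.288 0.101
v -0.448 -0.872 1.078
v -1.564 -0.16 -0.072
v -0.905 0.257 0.905
f 1 38 17
f 38 12 41
f 17 41 6
f 38 41 17
f 1 17 13
f 17 6 18
f 13 18 2
f 17 18 13
f 1 13 22
f 13 2 23
f 22 23 8
f 13 23 22
f 1 22 34
f 22 8 37
f 34 37 11
f 22 37 34
f 1 34 38
f 34 11 42
f 38 42 12
f 34 42 38
f 2 18 29
f 18 6 32
f 29 32 10
f 18 32 29
f 6 41 19
f 41 12 40
f 19 40 5
f 41 40 19
f 12 42 39
f 42 11 35
f 39 35 3
f 42 35 39
f 11 37 36
f 37 8 24
f 36 24 7
f 37 24 36
f 8 23 28
f 23 2 25
f 28 25 9
f 23 25 28
f 4 30 16
f 30 10 31
f 16 31 5
f 30 31 16
f 4 16 14
f 16 5 15
f 14 15 3
f 16 15 14
f 4 14 21
f 14 3 20
f 21 20 7
f 14 20 21
f 4 21 26
f 21 7 27
f 26 27 9
f 21 27 26
f 4 26 30
f 26 9 33
f 30 33 10
f 26 33 30
f 5 31 19
f 31 10 32
f 19 32 6
f 31 32 19
f 3 15 39
f 15 5 40
f 39 40 12
f 15 40 39
f 7 20 36
f 20 3 35
f 36 35 11
f 20 35 36
f 9 27 28
f 27 7 24
f 28 24 8
f 27 24 28
f 10 33 29
f 33 9 25
f 29 25 2
f 33 25 29
f 44 46 43
f 47 44 43
f 43 46 45
f 45 47 43
f 44 50 46
f 48 44 47
f 48 50 44
f 46 50 45
f 49 47 45
f 45 50 49
f 49 48 47
f 50 48 49



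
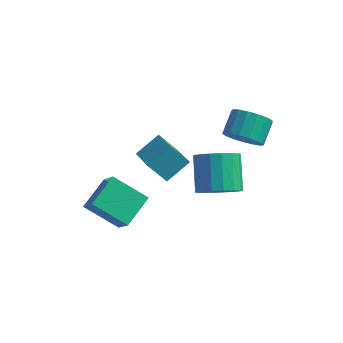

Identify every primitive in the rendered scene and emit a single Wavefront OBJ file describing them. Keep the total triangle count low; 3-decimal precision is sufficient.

v 0.697 -1.208 1.237
v 1.438 -1.429 1.823
v 0.843 -0.272 3.009
v 0.103 -0.052 2.423
v 1.601 -1.079 1.565
v 1.007 0.077 2.75
v 1.557 -0.76 1.231
v 0.963 0.397 2.416
v 1.316 -0.543 0.898
v 0.722 0.614 2.084
v 0.934 -0.478 0.644
v 0.339 0.678 1.829
v 0.497 -0.581 0.525
v -0.098 0.575 1.711
v 0.106 -0.828 0.569
v -0.489 0.329 1.755
v -0.15 -1.161 0.767
v -0.744 -0.005 1.952
v -0.211 -1.506 1.072
v -0.806 -0.349 2.258
v -0.064 -1.782 1.415
v -0.659 -0.625 2.601
v 0.257 -1.927 1.717
v -0.338 -0.77 2.903
v 0.679 -1.907 1.91
v 0.084 -0.75 3.095
v 1.105 -1.727 1.948
v 0.511 -0.571 3.134
v 0.803 1.019 2.798
v 1.376 1.426 2.251
v 1.369 2.408 2.976
v 0.797 2.001 3.522
v 0.994 1.536 2.099
v 0.987 2.518 2.823
v 0.568 1.528 2.106
v 0.561 2.51 2.831
v 0.196 1.403 2.272
v 0.19 2.385 2.997
v -0.037 1.19 2.559
v -0.043 2.172 3.283
v -0.077 0.938 2.9
v -0.084 1.92 3.624
v 0.084 0.705 3.217
v 0.078 1.686 3.942
v 0.41 0.543 3.439
v 0.404 1.525 4.164
v 0.826 0.491 3.513
v 0.82 1.472 4.238
v 1.237 0.56 3.424
v 1.231 1.541 4.149
v 1.548 0.733 3.191
v 1.542 1.715 3.916
v 1.689 0.973 2.868
v 1.683 1.954 3.593
v 1.627 1.223 2.529
v 1.621 2.204 3.254
v -2.928 -1.284 2.387
v -1.91 -2.369 2.947
v -2.335 -0.371 3.08
v -1.318 -1.456 3.64
v -2.182 -1.064 1.46
v -1.165 -2.149 2.02
v -1.59 -0.151 2.153
v -0.572 -1.236 2.713
v -5.196 -1.743 -1.714
v -4.447 -2.388 -0.626
v -4.926 -0.294 -1.042
v -4.177 -0.939 0.047
v -3.643 -1.581 -2.687
v -2.894 -2.226 -1.598
v -3.373 -0.132 -2.014
v -2.624 -0.777 -0.926
f 2 1 5
f 2 5 3
f 3 5 6
f 3 6 4
f 5 1 7
f 5 7 6
f 6 7 8
f 6 8 4
f 7 1 9
f 7 9 8
f 8 9 10
f 8 10 4
f 9 1 11
f 9 11 10
f 10 11 12
f 10 12 4
f 11 1 13
f 11 13 12
f 12 13 14
f 12 14 4
f 13 1 15
f 13 15 14
f 14 15 16
f 14 16 4
f 15 1 17
f 15 17 16
f 16 17 18
f 16 18 4
f 17 1 19
f 17 19 18
f 18 19 20
f 18 20 4
f 19 1 21
f 19 21 20
f 20 21 22
f 20 22 4
f 21 1 23
f 21 23 22
f 22 23 24
f 22 24 4
f 23 1 25
f 23 25 24
f 24 25 26
f 24 26 4
f 25 1 27
f 25 27 26
f 26 27 28
f 26 28 4
f 27 1 2
f 27 2 28
f 28 2 3
f 28 3 4
f 30 29 33
f 30 33 31
f 31 33 34
f 31 34 32
f 33 29 35
f 33 35 34
f 34 35 36
f 34 36 32
f 35 29 37
f 35 37 36
f 36 37 38
f 36 38 32
f 37 29 39
f 37 39 38
f 38 39 40
f 38 40 32
f 39 29 41
f 39 41 40
f 40 41 42
f 40 42 32
f 41 29 43
f 41 43 42
f 42 43 44
f 42 44 32
f 43 29 45
f 43 45 44
f 44 45 46
f 44 46 32
f 45 29 47
f 45 47 46
f 46 47 48
f 46 48 32
f 47 29 49
f 47 49 48
f 48 49 50
f 48 50 32
f 49 29 51
f 49 51 50
f 50 51 52
f 50 52 32
f 51 29 53
f 51 53 52
f 52 53 54
f 52 54 32
f 53 29 55
f 53 55 54
f 54 55 56
f 54 56 32
f 55 29 30
f 55 30 56
f 56 30 31
f 56 31 32
f 58 60 57
f 61 58 57
f 57 60 59
f 59 61 57
f 58 64 60
f 62 58 61
f 62 64 58
f 60 64 59
f 63 61 59
f 59 64 63
f 63 62 61
f 64 62 63
f 66 68 65
f 69 66 65
f 65 68 67
f 67 69 65
f 66 72 68
f 70 66 69
f 70 72 66
f 68 72 67
f 71 69 67
f 67 72 71
f 71 70 69
f 72 70 71



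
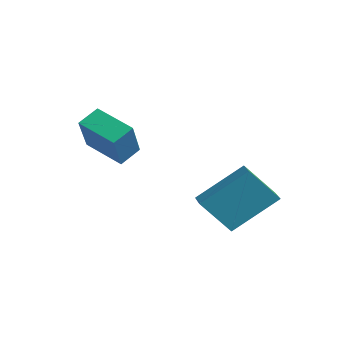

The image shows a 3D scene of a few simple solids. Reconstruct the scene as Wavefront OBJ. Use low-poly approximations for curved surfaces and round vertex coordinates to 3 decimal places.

v -0.056 1.1 1.508
v -1.454 0.554 2.12
v -0.138 1.884 2.02
v -1.536 1.338 2.632
v 0.876 0.282 2.908
v -0.522 -0.264 3.52
v 0.794 1.066 3.42
v -0.604 0.52 4.032
v 2.627 2.514 0.249
v 3.206 4.08 1.62
v 1.792 2.891 0.171
v 2.371 4.457 1.541
v 3.169 3.443 -1.041
v 3.748 5.009 0.329
v 2.334 3.82 -1.12
v 2.913 5.386 0.251
f 2 4 1
f 5 2 1
f 1 4 3
f 3 5 1
f 2 8 4
f 6 2 5
f 6 8 2
f 4 8 3
f 7 5 3
f 3 8 7
f 7 6 5
f 8 6 7
f 10 12 9
f 13 10 9
f 9 12 11
f 11 13 9
f 10 16 12
f 14 10 13
f 14 16 10
f 12 16 11
f 15 13 11
f 11 16 15
f 15 14 13
f 16 14 15



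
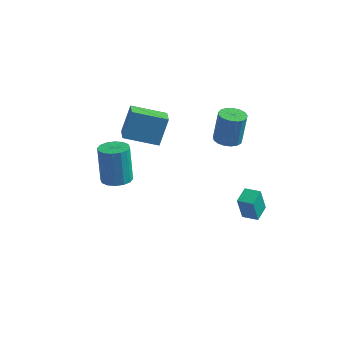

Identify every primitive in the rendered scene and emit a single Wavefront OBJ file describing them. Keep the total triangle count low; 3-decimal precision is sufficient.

v 3.165 0.477 -4.464
v 2.978 0.18 -2.964
v 3.148 1.487 -4.266
v 2.962 1.19 -2.766
v 4.058 0.47 -4.354
v 3.872 0.173 -2.854
v 4.042 1.48 -4.156
v 3.855 1.183 -2.656
v -2.068 -3.406 -0.32
v -1.322 -3.072 -0.257
v -1.666 -2.7 1.843
v -2.412 -3.034 1.78
v -1.579 -2.749 -0.356
v -1.923 -2.377 1.744
v -1.967 -2.602 -0.446
v -2.311 -2.23 1.654
v -2.382 -2.67 -0.502
v -2.726 -2.299 1.598
v -2.713 -2.936 -0.509
v -3.057 -2.564 1.591
v -2.871 -3.327 -0.465
v -3.215 -2.956 1.634
v -2.814 -3.74 -0.383
v -3.158 -3.368 1.717
v -2.557 -4.063 -0.284
v -2.901 -3.691 1.816
v -2.169 -4.21 -0.194
v -2.513 -3.838 1.906
v -1.754 -4.141 -0.138
v -2.098 -3.77 1.962
v -1.423 -3.876 -0.131
v -1.767 -3.504 1.969
v -1.265 -3.484 -0.174
v -1.609 -3.113 1.925
v 2.559 -0.22 2.144
v 3.296 -0.197 2.081
v 3.438 0.084 3.853
v 2.701 0.06 3.916
v 3.196 0.14 2.036
v 3.338 0.421 3.808
v 2.95 0.394 2.015
v 3.093 0.675 3.787
v 2.615 0.508 2.024
v 2.757 0.788 3.796
v 2.267 0.454 2.06
v 2.409 0.735 3.833
v 1.985 0.246 2.116
v 2.128 0.527 3.888
v 1.836 -0.068 2.178
v 1.978 0.212 3.95
v 1.851 -0.418 2.232
v 1.993 -0.137 4.004
v 2.029 -0.723 2.266
v 2.171 -0.442 4.038
v 2.329 -0.912 2.272
v 2.471 -0.631 4.044
v 2.681 -0.943 2.249
v 2.823 -0.662 4.021
v 3.005 -0.808 2.201
v 3.147 -0.527 3.974
v 3.227 -0.539 2.141
v 3.369 -0.258 3.913
v -3.734 0.301 0.124
v -3.571 1.067 1.689
v -2 1.077 -0.436
v -1.838 1.843 1.129
v -3.122 -0.743 0.571
v -2.96 0.023 2.136
v -1.389 0.033 0.011
v -1.226 0.799 1.576
f 2 4 1
f 5 2 1
f 1 4 3
f 3 5 1
f 2 8 4
f 6 2 5
f 6 8 2
f 4 8 3
f 7 5 3
f 3 8 7
f 7 6 5
f 8 6 7
f 10 9 13
f 10 13 11
f 11 13 14
f 11 14 12
f 13 9 15
f 13 15 14
f 14 15 16
f 14 16 12
f 15 9 17
f 15 17 16
f 16 17 18
f 16 18 12
f 17 9 19
f 17 19 18
f 18 19 20
f 18 20 12
f 19 9 21
f 19 21 20
f 20 21 22
f 20 22 12
f 21 9 23
f 21 23 22
f 22 23 24
f 22 24 12
f 23 9 25
f 23 25 24
f 24 25 26
f 24 26 12
f 25 9 27
f 25 27 26
f 26 27 28
f 26 28 12
f 27 9 29
f 27 29 28
f 28 29 30
f 28 30 12
f 29 9 31
f 29 31 30
f 30 31 32
f 30 32 12
f 31 9 33
f 31 33 32
f 32 33 34
f 32 34 12
f 33 9 10
f 33 10 34
f 34 10 11
f 34 11 12
f 36 35 39
f 36 39 37
f 37 39 40
f 37 40 38
f 39 35 41
f 39 41 40
f 40 41 42
f 40 42 38
f 41 35 43
f 41 43 42
f 42 43 44
f 42 44 38
f 43 35 45
f 43 45 44
f 44 45 46
f 44 46 38
f 45 35 47
f 45 47 46
f 46 47 48
f 46 48 38
f 47 35 49
f 47 49 48
f 48 49 50
f 48 50 38
f 49 35 51
f 49 51 50
f 50 51 52
f 50 52 38
f 51 35 53
f 51 53 52
f 52 53 54
f 52 54 38
f 53 35 55
f 53 55 54
f 54 55 56
f 54 56 38
f 55 35 57
f 55 57 56
f 56 57 58
f 56 58 38
f 57 35 59
f 57 59 58
f 58 59 60
f 58 60 38
f 59 35 61
f 59 61 60
f 60 61 62
f 60 62 38
f 61 35 36
f 61 36 62
f 62 36 37
f 62 37 38
f 64 66 63
f 67 64 63
f 63 66 65
f 65 67 63
f 64 70 66
f 68 64 67
f 68 70 64
f 66 70 65
f 69 67 65
f 65 70 69
f 69 68 67
f 70 68 69



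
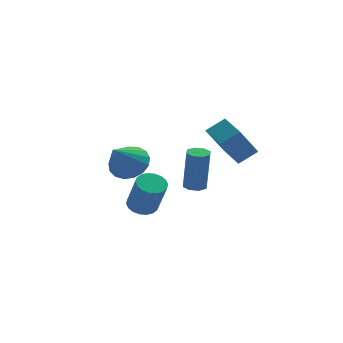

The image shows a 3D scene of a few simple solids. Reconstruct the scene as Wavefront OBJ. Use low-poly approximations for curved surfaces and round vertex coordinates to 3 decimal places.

v 0.293 3.46 -3.167
v 0.728 3.143 -3.208
v 0.863 3.063 -1.154
v 0.427 3.38 -1.113
v 0.825 3.545 -3.199
v 0.96 3.465 -1.145
v 0.61 3.897 -3.171
v 0.745 3.817 -1.117
v 0.209 3.993 -3.141
v 0.344 3.913 -1.087
v -0.143 3.777 -3.126
v -0.008 3.697 -1.072
v -0.24 3.375 -3.135
v -0.105 3.295 -1.081
v -0.025 3.023 -3.163
v 0.11 2.943 -1.109
v 0.376 2.927 -3.193
v 0.511 2.847 -1.139
v -2.985 -0.143 0.199
v -2.523 -0.875 -0.049
v -3.735 -1.017 1.381
v -2.272 -0.69 0.248
v -2.183 -0.38 0.533
v -2.279 -0.015 0.742
v -2.536 0.32 0.826
v -2.896 0.549 0.767
v -3.276 0.619 0.578
v -3.59 0.515 0.302
v -3.765 0.26 0.002
v -3.762 -0.088 -0.253
v -3.58 -0.448 -0.404
v -3.262 -0.738 -0.417
v -2.881 -0.893 -0.289
v -2.076 2.729 -3.74
v -1.444 3.007 -3.739
v -1.132 2.289 -2.118
v -1.764 2.011 -2.12
v -1.616 3.226 -3.609
v -1.304 2.508 -1.988
v -1.878 3.347 -3.505
v -1.566 2.629 -1.884
v -2.18 3.345 -3.447
v -1.868 2.627 -1.827
v -2.461 3.222 -3.448
v -2.149 2.504 -1.827
v -2.666 3.001 -3.507
v -2.354 2.282 -1.886
v -2.754 2.726 -3.611
v -2.442 2.008 -1.991
v -2.708 2.451 -3.742
v -2.396 1.733 -2.121
v -2.536 2.232 -3.872
v -2.224 1.514 -2.251
v -2.274 2.111 -3.976
v -1.962 1.393 -2.355
v -1.972 2.113 -4.033
v -1.66 1.395 -2.413
v -1.691 2.236 -4.033
v -1.379 1.518 -2.412
v -1.486 2.458 -3.974
v -1.174 1.739 -2.353
v -1.398 2.732 -3.869
v -1.086 2.014 -2.249
v 1.059 -2.143 0.793
v 0.261 -2.502 2.096
v 0.712 -0.806 0.948
v -0.087 -1.165 2.252
v 1.867 -1.995 1.328
v 1.068 -2.354 2.632
v 1.519 -0.658 1.484
v 0.721 -1.017 2.787
f 2 1 5
f 2 5 3
f 3 5 6
f 3 6 4
f 5 1 7
f 5 7 6
f 6 7 8
f 6 8 4
f 7 1 9
f 7 9 8
f 8 9 10
f 8 10 4
f 9 1 11
f 9 11 10
f 10 11 12
f 10 12 4
f 11 1 13
f 11 13 12
f 12 13 14
f 12 14 4
f 13 1 15
f 13 15 14
f 14 15 16
f 14 16 4
f 15 1 17
f 15 17 16
f 16 17 18
f 16 18 4
f 17 1 2
f 17 2 18
f 18 2 3
f 18 3 4
f 20 19 22
f 20 22 21
f 22 19 23
f 22 23 21
f 23 19 24
f 23 24 21
f 24 19 25
f 24 25 21
f 25 19 26
f 25 26 21
f 26 19 27
f 26 27 21
f 27 19 28
f 27 28 21
f 28 19 29
f 28 29 21
f 29 19 30
f 29 30 21
f 30 19 31
f 30 31 21
f 31 19 32
f 31 32 21
f 32 19 33
f 32 33 21
f 33 19 20
f 33 20 21
f 35 34 38
f 35 38 36
f 36 38 39
f 36 39 37
f 38 34 40
f 38 40 39
f 39 40 41
f 39 41 37
f 40 34 42
f 40 42 41
f 41 42 43
f 41 43 37
f 42 34 44
f 42 44 43
f 43 44 45
f 43 45 37
f 44 34 46
f 44 46 45
f 45 46 47
f 45 47 37
f 46 34 48
f 46 48 47
f 47 48 49
f 47 49 37
f 48 34 50
f 48 50 49
f 49 50 51
f 49 51 37
f 50 34 52
f 50 52 51
f 51 52 53
f 51 53 37
f 52 34 54
f 52 54 53
f 53 54 55
f 53 55 37
f 54 34 56
f 54 56 55
f 55 56 57
f 55 57 37
f 56 34 58
f 56 58 57
f 57 58 59
f 57 59 37
f 58 34 60
f 58 60 59
f 59 60 61
f 59 61 37
f 60 34 62
f 60 62 61
f 61 62 63
f 61 63 37
f 62 34 35
f 62 35 63
f 63 35 36
f 63 36 37
f 65 67 64
f 68 65 64
f 64 67 66
f 66 68 64
f 65 71 67
f 69 65 68
f 69 71 65
f 67 71 66
f 70 68 66
f 66 71 70
f 70 69 68
f 71 69 70



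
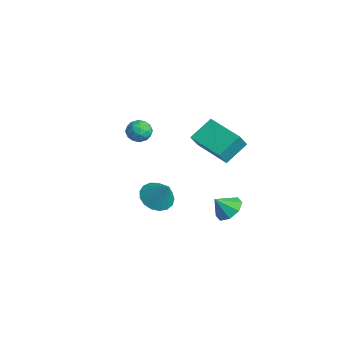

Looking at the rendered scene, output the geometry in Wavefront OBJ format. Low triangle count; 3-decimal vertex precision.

v 1.155 -1.866 3.368
v 1.822 -2.043 3.508
v 1.178 -2.517 2.432
v 1.845 -2.694 2.572
v 1.325 -2.927 2.987
v 1.311 -2.524 3.565
v 1.689 -2.036 2.375
v 1.675 -1.633 2.953
v 2.152 -2.148 2.894
v 1.927 -2.698 3.272
v 1.073 -1.862 2.668
v 0.848 -2.412 3.046
v 1.486 -1.897 3.52
v 1.514 -2.663 2.42
v 1.208 -2.799 2.664
v 1.6 -2.903 2.746
v 1.186 -2.18 3.553
v 1.578 -2.284 3.635
v 1.286 -2.804 3.329
v 1.422 -2.276 2.305
v 1.814 -2.38 2.387
v 1.4 -1.657 3.194
v 1.792 -1.761 3.276
v 1.714 -1.756 2.611
v 2.073 -2.063 3.242
v 2.087 -2.446 2.692
v 1.995 -2.059 2.576
v 1.986 -1.822 2.916
v 1.94 -2.386 3.464
v 1.954 -2.769 2.914
v 1.648 -2.906 3.157
v 1.64 -2.669 3.497
v 2.135 -2.448 3.103
v 1.046 -1.791 3.026
v 1.06 -2.174 2.476
v 1.36 -1.891 2.443
v 1.352 -1.654 2.783
v 0.913 -2.114 3.248
v 0.927 -2.497 2.698
v 1.014 -2.738 3.024
v 1.005 -2.501 3.364
v 0.865 -2.112 2.837
v -1.228 -0.307 -4.138
v -0.419 -0.481 -4.663
v -0.332 0.007 -2.862
v -0.496 -0.022 -4.723
v -0.74 0.372 -4.648
v -1.096 0.61 -4.457
v -1.482 0.637 -4.192
v -1.81 0.449 -3.915
v -2.005 0.087 -3.689
v -2.022 -0.365 -3.566
v -1.857 -0.804 -3.573
v -1.547 -1.129 -3.71
v -1.165 -1.266 -3.945
v -0.797 -1.183 -4.224
v -0.528 -0.9 -4.483
v 1.613 0.776 1.286
v 1.305 1.986 2.153
v 3.505 1.493 0.957
v 3.197 2.703 1.824
v 1.983 0.217 2.196
v 1.675 1.427 3.063
v 3.875 0.934 1.867
v 3.567 2.144 2.734
v 3.071 1.851 -2.815
v 3.858 1.555 -2.938
v 2.929 1.129 -1.985
v 3.841 2.047 -2.513
v 3.373 2.425 -2.265
v 2.728 2.466 -2.34
v 2.284 2.147 -2.693
v 2.301 1.655 -3.118
v 2.769 1.278 -3.366
v 3.414 1.236 -3.291
f 1 38 17
f 38 12 41
f 17 41 6
f 38 41 17
f 1 17 13
f 17 6 18
f 13 18 2
f 17 18 13
f 1 13 22
f 13 2 23
f 22 23 8
f 13 23 22
f 1 22 34
f 22 8 37
f 34 37 11
f 22 37 34
f 1 34 38
f 34 11 42
f 38 42 12
f 34 42 38
f 2 18 29
f 18 6 32
f 29 32 10
f 18 32 29
f 6 41 19
f 41 12 40
f 19 40 5
f 41 40 19
f 12 42 39
f 42 11 35
f 39 35 3
f 42 35 39
f 11 37 36
f 37 8 24
f 36 24 7
f 37 24 36
f 8 23 28
f 23 2 25
f 28 25 9
f 23 25 28
f 4 30 16
f 30 10 31
f 16 31 5
f 30 31 16
f 4 16 14
f 16 5 15
f 14 15 3
f 16 15 14
f 4 14 21
f 14 3 20
f 21 20 7
f 14 20 21
f 4 21 26
f 21 7 27
f 26 27 9
f 21 27 26
f 4 26 30
f 26 9 33
f 30 33 10
f 26 33 30
f 5 31 19
f 31 10 32
f 19 32 6
f 31 32 19
f 3 15 39
f 15 5 40
f 39 40 12
f 15 40 39
f 7 20 36
f 20 3 35
f 36 35 11
f 20 35 36
f 9 27 28
f 27 7 24
f 28 24 8
f 27 24 28
f 10 33 29
f 33 9 25
f 29 25 2
f 33 25 29
f 44 43 46
f 44 46 45
f 46 43 47
f 46 47 45
f 47 43 48
f 47 48 45
f 48 43 49
f 48 49 45
f 49 43 50
f 49 50 45
f 50 43 51
f 50 51 45
f 51 43 52
f 51 52 45
f 52 43 53
f 52 53 45
f 53 43 54
f 53 54 45
f 54 43 55
f 54 55 45
f 55 43 56
f 55 56 45
f 56 43 57
f 56 57 45
f 57 43 44
f 57 44 45
f 59 61 58
f 62 59 58
f 58 61 60
f 60 62 58
f 59 65 61
f 63 59 62
f 63 65 59
f 61 65 60
f 64 62 60
f 60 65 64
f 64 63 62
f 65 63 64
f 67 66 69
f 67 69 68
f 69 66 70
f 69 70 68
f 70 66 71
f 70 71 68
f 71 66 72
f 71 72 68
f 72 66 73
f 72 73 68
f 73 66 74
f 73 74 68
f 74 66 75
f 74 75 68
f 75 66 67
f 75 67 68



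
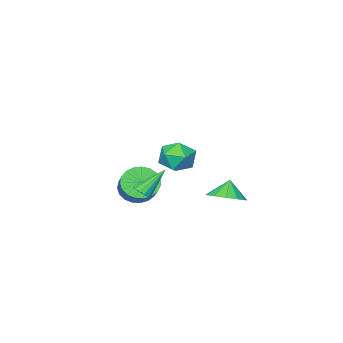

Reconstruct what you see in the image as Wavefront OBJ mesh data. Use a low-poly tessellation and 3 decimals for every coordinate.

v 0.258 -2.359 -1.424
v 0.641 -2.106 -1.178
v -0.818 -1.961 -0.156
v 0.51 -1.909 -1.351
v 0.299 -1.855 -1.547
v 0.075 -1.961 -1.704
v -0.091 -2.193 -1.772
v -0.146 -2.477 -1.73
v -0.072 -2.724 -1.59
v 0.106 -2.855 -1.398
v 0.332 -2.828 -1.214
v 0.535 -2.653 -1.097
v 0.65 -2.383 -1.083
v 0.886 1.658 2.255
v 1.414 2.414 2.173
v 1.926 1.026 3.127
v 2.454 1.782 3.045
v 1.663 1.82 3.524
v 1.021 2.21 2.985
v 2.319 1.23 2.315
v 1.677 1.62 1.776
v 2.3 2.149 2.21
v 1.894 2.514 2.957
v 1.446 0.926 2.343
v 1.04 1.291 3.09
v -3.297 -0.54 -2.233
v -2.427 -0.392 -1.805
v -3.723 -0.76 -1.287
v -2.685 0.097 -1.808
v -3.136 0.383 -1.946
v -3.639 0.376 -2.174
v -4.033 0.079 -2.421
v -4.193 -0.416 -2.608
v -4.069 -0.949 -2.676
v -3.699 -1.353 -2.603
v -3.202 -1.499 -2.413
v -2.735 -1.34 -2.165
v -2.446 -0.927 -1.938
v -1.161 -4.384 -2.286
v -0.608 -4.121 -3.012
v 0.114 -3.012 -2.06
v -0.439 -3.276 -1.334
v -0.919 -3.882 -3.055
v -0.197 -2.773 -2.103
v -1.272 -3.729 -2.965
v -0.55 -2.62 -2.013
v -1.606 -3.69 -2.757
v -0.884 -2.581 -1.806
v -1.863 -3.771 -2.468
v -1.141 -2.662 -1.517
v -1.998 -3.958 -2.148
v -1.277 -2.849 -1.196
v -1.989 -4.218 -1.851
v -1.267 -3.11 -0.899
v -1.837 -4.508 -1.63
v -1.115 -3.399 -0.678
v -1.567 -4.776 -1.522
v -0.845 -3.667 -0.57
v -1.228 -4.976 -1.546
v -0.506 -3.867 -0.594
v -0.877 -5.074 -1.698
v -0.155 -3.965 -0.746
v -0.575 -5.053 -1.952
v 0.147 -3.944 -1
v -0.374 -4.916 -2.263
v 0.348 -3.807 -1.311
v -0.309 -4.687 -2.579
v 0.412 -3.578 -1.627
v -0.392 -4.406 -2.844
v 0.33 -3.297 -1.892
f 2 1 4
f 2 4 3
f 4 1 5
f 4 5 3
f 5 1 6
f 5 6 3
f 6 1 7
f 6 7 3
f 7 1 8
f 7 8 3
f 8 1 9
f 8 9 3
f 9 1 10
f 9 10 3
f 10 1 11
f 10 11 3
f 11 1 12
f 11 12 3
f 12 1 13
f 12 13 3
f 13 1 2
f 13 2 3
f 14 25 19
f 14 19 15
f 14 15 21
f 14 21 24
f 14 24 25
f 15 19 23
f 19 25 18
f 25 24 16
f 24 21 20
f 21 15 22
f 17 23 18
f 17 18 16
f 17 16 20
f 17 20 22
f 17 22 23
f 18 23 19
f 16 18 25
f 20 16 24
f 22 20 21
f 23 22 15
f 27 26 29
f 27 29 28
f 29 26 30
f 29 30 28
f 30 26 31
f 30 31 28
f 31 26 32
f 31 32 28
f 32 26 33
f 32 33 28
f 33 26 34
f 33 34 28
f 34 26 35
f 34 35 28
f 35 26 36
f 35 36 28
f 36 26 37
f 36 37 28
f 37 26 38
f 37 38 28
f 38 26 27
f 38 27 28
f 40 39 43
f 40 43 41
f 41 43 44
f 41 44 42
f 43 39 45
f 43 45 44
f 44 45 46
f 44 46 42
f 45 39 47
f 45 47 46
f 46 47 48
f 46 48 42
f 47 39 49
f 47 49 48
f 48 49 50
f 48 50 42
f 49 39 51
f 49 51 50
f 50 51 52
f 50 52 42
f 51 39 53
f 51 53 52
f 52 53 54
f 52 54 42
f 53 39 55
f 53 55 54
f 54 55 56
f 54 56 42
f 55 39 57
f 55 57 56
f 56 57 58
f 56 58 42
f 57 39 59
f 57 59 58
f 58 59 60
f 58 60 42
f 59 39 61
f 59 61 60
f 60 61 62
f 60 62 42
f 61 39 63
f 61 63 62
f 62 63 64
f 62 64 42
f 63 39 65
f 63 65 64
f 64 65 66
f 64 66 42
f 65 39 67
f 65 67 66
f 66 67 68
f 66 68 42
f 67 39 69
f 67 69 68
f 68 69 70
f 68 70 42
f 69 39 40
f 69 40 70
f 70 40 41
f 70 41 42



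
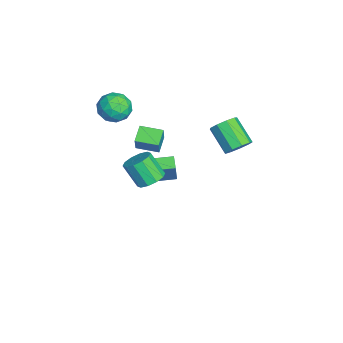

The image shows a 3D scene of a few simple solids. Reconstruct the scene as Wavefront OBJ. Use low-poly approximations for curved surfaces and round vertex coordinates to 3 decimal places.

v -3.208 -2.686 4.604
v -2.384 -3.502 4.299
v -4.336 -3.278 3.141
v -3.512 -4.094 2.836
v -4.131 -4.219 3.856
v -3.434 -3.853 4.759
v -3.286 -2.927 2.681
v -2.589 -2.561 3.584
v -2.433 -3.651 3.11
v -2.955 -4.449 3.837
v -3.765 -2.331 3.603
v -4.287 -3.129 4.33
v -2.697 -3.042 4.58
v -4.023 -3.738 2.86
v -4.387 -3.811 3.459
v -3.903 -4.291 3.28
v -3.314 -3.248 4.85
v -2.83 -3.728 4.671
v -3.857 -4.149 4.411
v -3.89 -3.052 2.769
v -3.406 -3.532 2.59
v -2.817 -2.489 4.16
v -2.333 -2.969 3.981
v -2.863 -2.631 3.029
v -2.241 -3.609 3.702
v -2.905 -3.957 2.842
v -2.771 -3.272 2.751
v -2.362 -3.057 3.282
v -2.548 -4.078 4.129
v -3.212 -4.427 3.269
v -3.575 -4.5 3.868
v -3.165 -4.285 4.399
v -2.577 -4.166 3.43
v -3.508 -2.353 4.171
v -4.172 -2.702 3.311
v -3.555 -2.495 3.041
v -3.145 -2.28 3.572
v -3.815 -2.823 4.598
v -4.479 -3.171 3.738
v -4.358 -3.723 4.158
v -3.949 -3.508 4.689
v -4.143 -2.614 4.01
v -0.321 -1.767 3.725
v 0.324 -1.808 4.933
v 0.028 -0.345 3.587
v 0.673 -0.387 4.795
v 0.707 -2.073 3.165
v 1.352 -2.115 4.373
v 1.056 -0.652 3.027
v 1.701 -0.693 4.235
v -4.642 -1.384 -3.615
v -3.881 -1.482 -1.845
v -4.764 0.406 -3.463
v -4.003 0.307 -1.692
v -3.717 -1.287 -4.008
v -2.956 -1.386 -2.237
v -3.839 0.502 -3.855
v -3.078 0.404 -2.085
v -3.302 4.377 -0.307
v -2.551 3.945 0.173
v -3.928 3.012 1.487
v -4.678 3.443 1.007
v -2.69 4.545 0.453
v -4.067 3.612 1.767
v -3.116 5.067 0.378
v -4.493 4.134 1.692
v -3.628 5.265 -0.018
v -5.005 4.332 1.296
v -3.988 5.048 -0.549
v -5.365 4.115 0.765
v -4.026 4.517 -0.967
v -5.403 3.583 0.347
v -3.726 3.92 -1.076
v -5.103 2.986 0.238
v -3.227 3.536 -0.825
v -4.604 2.603 0.489
v -2.763 3.546 -0.332
v -4.14 2.613 0.982
v 3.994 -1.147 2.985
v 4.889 -1.333 3.202
v 4.362 -2.18 4.652
v 3.466 -1.993 4.435
v 4.747 -0.825 3.447
v 4.219 -1.672 4.897
v 4.317 -0.441 3.515
v 3.79 -1.287 4.965
v 3.764 -0.326 3.381
v 3.236 -1.172 4.831
v 3.298 -0.524 3.095
v 2.771 -1.371 4.545
v 3.098 -0.96 2.768
v 2.571 -1.807 4.218
v 3.241 -1.468 2.523
v 2.713 -2.315 3.973
v 3.67 -1.853 2.455
v 3.143 -2.699 3.905
v 4.224 -1.968 2.589
v 3.696 -2.814 4.039
v 4.689 -1.769 2.875
v 4.162 -2.616 4.325
f 1 38 17
f 38 12 41
f 17 41 6
f 38 41 17
f 1 17 13
f 17 6 18
f 13 18 2
f 17 18 13
f 1 13 22
f 13 2 23
f 22 23 8
f 13 23 22
f 1 22 34
f 22 8 37
f 34 37 11
f 22 37 34
f 1 34 38
f 34 11 42
f 38 42 12
f 34 42 38
f 2 18 29
f 18 6 32
f 29 32 10
f 18 32 29
f 6 41 19
f 41 12 40
f 19 40 5
f 41 40 19
f 12 42 39
f 42 11 35
f 39 35 3
f 42 35 39
f 11 37 36
f 37 8 24
f 36 24 7
f 37 24 36
f 8 23 28
f 23 2 25
f 28 25 9
f 23 25 28
f 4 30 16
f 30 10 31
f 16 31 5
f 30 31 16
f 4 16 14
f 16 5 15
f 14 15 3
f 16 15 14
f 4 14 21
f 14 3 20
f 21 20 7
f 14 20 21
f 4 21 26
f 21 7 27
f 26 27 9
f 21 27 26
f 4 26 30
f 26 9 33
f 30 33 10
f 26 33 30
f 5 31 19
f 31 10 32
f 19 32 6
f 31 32 19
f 3 15 39
f 15 5 40
f 39 40 12
f 15 40 39
f 7 20 36
f 20 3 35
f 36 35 11
f 20 35 36
f 9 27 28
f 27 7 24
f 28 24 8
f 27 24 28
f 10 33 29
f 33 9 25
f 29 25 2
f 33 25 29
f 44 46 43
f 47 44 43
f 43 46 45
f 45 47 43
f 44 50 46
f 48 44 47
f 48 50 44
f 46 50 45
f 49 47 45
f 45 50 49
f 49 48 47
f 50 48 49
f 52 54 51
f 55 52 51
f 51 54 53
f 53 55 51
f 52 58 54
f 56 52 55
f 56 58 52
f 54 58 53
f 57 55 53
f 53 58 57
f 57 56 55
f 58 56 57
f 60 59 63
f 60 63 61
f 61 63 64
f 61 64 62
f 63 59 65
f 63 65 64
f 64 65 66
f 64 66 62
f 65 59 67
f 65 67 66
f 66 67 68
f 66 68 62
f 67 59 69
f 67 69 68
f 68 69 70
f 68 70 62
f 69 59 71
f 69 71 70
f 70 71 72
f 70 72 62
f 71 59 73
f 71 73 72
f 72 73 74
f 72 74 62
f 73 59 75
f 73 75 74
f 74 75 76
f 74 76 62
f 75 59 77
f 75 77 76
f 76 77 78
f 76 78 62
f 77 59 60
f 77 60 78
f 78 60 61
f 78 61 62
f 80 79 83
f 80 83 81
f 81 83 84
f 81 84 82
f 83 79 85
f 83 85 84
f 84 85 86
f 84 86 82
f 85 79 87
f 85 87 86
f 86 87 88
f 86 88 82
f 87 79 89
f 87 89 88
f 88 89 90
f 88 90 82
f 89 79 91
f 89 91 90
f 90 91 92
f 90 92 82
f 91 79 93
f 91 93 92
f 92 93 94
f 92 94 82
f 93 79 95
f 93 95 94
f 94 95 96
f 94 96 82
f 95 79 97
f 95 97 96
f 96 97 98
f 96 98 82
f 97 79 99
f 97 99 98
f 98 99 100
f 98 100 82
f 99 79 80
f 99 80 100
f 100 80 81
f 100 81 82



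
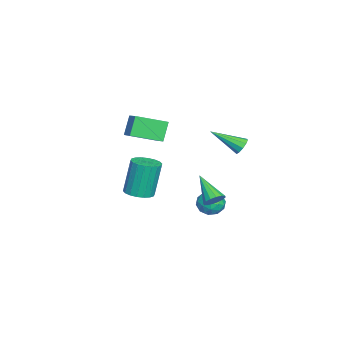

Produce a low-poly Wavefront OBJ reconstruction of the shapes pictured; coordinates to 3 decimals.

v -3.782 2.011 0.296
v -3.415 1.798 -0.1
v -3.638 0.349 1.324
v -3.222 1.969 0.149
v -3.243 2.156 0.454
v -3.469 2.287 0.699
v -3.815 2.314 0.789
v -4.148 2.224 0.691
v -4.341 2.054 0.442
v -4.321 1.867 0.137
v -4.094 1.735 -0.107
v -3.748 1.708 -0.198
v 0.116 1.091 -1.902
v 0.649 1.646 -2.118
v 0.911 0.694 -0.962
v 1.444 1.249 -1.178
v 0.753 1.468 -0.841
v 0.262 1.713 -1.422
v 1.298 0.627 -1.658
v 0.807 0.872 -2.239
v 1.379 1.359 -1.967
v 1.043 1.879 -1.463
v 0.517 0.461 -1.617
v 0.181 0.981 -1.113
v 0.313 1.403 -2.092
v 1.247 0.937 -0.988
v 0.841 1.065 -0.79
v 1.154 1.392 -0.917
v 0.085 1.443 -1.683
v 0.398 1.769 -1.81
v 0.46 1.664 -1.06
v 1.162 0.571 -1.27
v 1.475 0.897 -1.397
v 0.406 0.948 -2.163
v 0.719 1.275 -2.29
v 1.1 0.676 -2.02
v 1.055 1.561 -2.131
v 1.522 1.328 -1.579
v 1.437 0.962 -1.861
v 1.148 1.106 -2.202
v 0.857 1.867 -1.834
v 1.324 1.633 -1.282
v 0.919 1.762 -1.084
v 0.63 1.906 -1.425
v 1.287 1.698 -1.746
v 0.236 0.707 -1.798
v 0.703 0.473 -1.246
v 0.93 0.434 -1.655
v 0.641 0.578 -1.996
v 0.038 1.012 -1.501
v 0.505 0.779 -0.949
v 0.412 1.234 -0.878
v 0.123 1.378 -1.219
v 0.273 0.642 -1.334
v -2.512 -3.721 2.666
v -1.577 -3.194 3.132
v -3.129 -2.11 2.085
v -2.193 -1.584 2.552
v -1.867 -3.876 1.548
v -0.931 -3.35 2.015
v -2.483 -2.266 0.968
v -1.548 -1.739 1.434
v 3.41 1.806 0.187
v 3.743 1.318 0.082
v 2.39 0.874 1.293
v 3.878 1.458 0.325
v 3.888 1.69 0.53
v 3.77 1.954 0.643
v 3.555 2.178 0.634
v 3.301 2.303 0.505
v 3.077 2.294 0.291
v 2.941 2.155 0.049
v 2.931 1.922 -0.156
v 3.05 1.658 -0.27
v 3.264 1.434 -0.261
v 3.518 1.31 -0.132
v 3.397 -1.965 0.324
v 4.079 -1.572 0.391
v 3.705 -1.262 2.383
v 3.023 -1.655 2.316
v 3.85 -1.318 0.309
v 3.476 -1.008 2.3
v 3.532 -1.192 0.229
v 3.157 -0.882 2.221
v 3.186 -1.22 0.169
v 2.812 -0.91 2.16
v 2.883 -1.395 0.139
v 2.509 -1.085 2.13
v 2.681 -1.682 0.146
v 2.307 -1.373 2.137
v 2.622 -2.026 0.188
v 2.247 -1.717 2.179
v 2.715 -2.358 0.257
v 2.341 -2.048 2.249
v 2.944 -2.612 0.34
v 2.57 -2.302 2.331
v 3.263 -2.738 0.419
v 2.888 -2.428 2.411
v 3.608 -2.71 0.48
v 3.234 -2.4 2.471
v 3.911 -2.535 0.51
v 3.537 -2.225 2.501
v 4.113 -2.247 0.503
v 3.739 -1.938 2.494
v 4.173 -1.903 0.461
v 3.798 -1.594 2.452
f 2 1 4
f 2 4 3
f 4 1 5
f 4 5 3
f 5 1 6
f 5 6 3
f 6 1 7
f 6 7 3
f 7 1 8
f 7 8 3
f 8 1 9
f 8 9 3
f 9 1 10
f 9 10 3
f 10 1 11
f 10 11 3
f 11 1 12
f 11 12 3
f 12 1 2
f 12 2 3
f 13 50 29
f 50 24 53
f 29 53 18
f 50 53 29
f 13 29 25
f 29 18 30
f 25 30 14
f 29 30 25
f 13 25 34
f 25 14 35
f 34 35 20
f 25 35 34
f 13 34 46
f 34 20 49
f 46 49 23
f 34 49 46
f 13 46 50
f 46 23 54
f 50 54 24
f 46 54 50
f 14 30 41
f 30 18 44
f 41 44 22
f 30 44 41
f 18 53 31
f 53 24 52
f 31 52 17
f 53 52 31
f 24 54 51
f 54 23 47
f 51 47 15
f 54 47 51
f 23 49 48
f 49 20 36
f 48 36 19
f 49 36 48
f 20 35 40
f 35 14 37
f 40 37 21
f 35 37 40
f 16 42 28
f 42 22 43
f 28 43 17
f 42 43 28
f 16 28 26
f 28 17 27
f 26 27 15
f 28 27 26
f 16 26 33
f 26 15 32
f 33 32 19
f 26 32 33
f 16 33 38
f 33 19 39
f 38 39 21
f 33 39 38
f 16 38 42
f 38 21 45
f 42 45 22
f 38 45 42
f 17 43 31
f 43 22 44
f 31 44 18
f 43 44 31
f 15 27 51
f 27 17 52
f 51 52 24
f 27 52 51
f 19 32 48
f 32 15 47
f 48 47 23
f 32 47 48
f 21 39 40
f 39 19 36
f 40 36 20
f 39 36 40
f 22 45 41
f 45 21 37
f 41 37 14
f 45 37 41
f 56 58 55
f 59 56 55
f 55 58 57
f 57 59 55
f 56 62 58
f 60 56 59
f 60 62 56
f 58 62 57
f 61 59 57
f 57 62 61
f 61 60 59
f 62 60 61
f 64 63 66
f 64 66 65
f 66 63 67
f 66 67 65
f 67 63 68
f 67 68 65
f 68 63 69
f 68 69 65
f 69 63 70
f 69 70 65
f 70 63 71
f 70 71 65
f 71 63 72
f 71 72 65
f 72 63 73
f 72 73 65
f 73 63 74
f 73 74 65
f 74 63 75
f 74 75 65
f 75 63 76
f 75 76 65
f 76 63 64
f 76 64 65
f 78 77 81
f 78 81 79
f 79 81 82
f 79 82 80
f 81 77 83
f 81 83 82
f 82 83 84
f 82 84 80
f 83 77 85
f 83 85 84
f 84 85 86
f 84 86 80
f 85 77 87
f 85 87 86
f 86 87 88
f 86 88 80
f 87 77 89
f 87 89 88
f 88 89 90
f 88 90 80
f 89 77 91
f 89 91 90
f 90 91 92
f 90 92 80
f 91 77 93
f 91 93 92
f 92 93 94
f 92 94 80
f 93 77 95
f 93 95 94
f 94 95 96
f 94 96 80
f 95 77 97
f 95 97 96
f 96 97 98
f 96 98 80
f 97 77 99
f 97 99 98
f 98 99 100
f 98 100 80
f 99 77 101
f 99 101 100
f 100 101 102
f 100 102 80
f 101 77 103
f 101 103 102
f 102 103 104
f 102 104 80
f 103 77 105
f 103 105 104
f 104 105 106
f 104 106 80
f 105 77 78
f 105 78 106
f 106 78 79
f 106 79 80

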